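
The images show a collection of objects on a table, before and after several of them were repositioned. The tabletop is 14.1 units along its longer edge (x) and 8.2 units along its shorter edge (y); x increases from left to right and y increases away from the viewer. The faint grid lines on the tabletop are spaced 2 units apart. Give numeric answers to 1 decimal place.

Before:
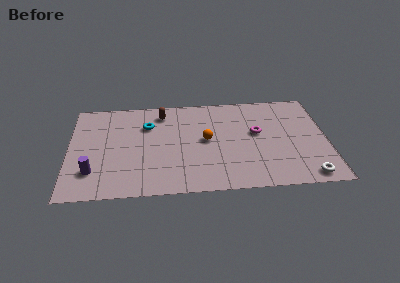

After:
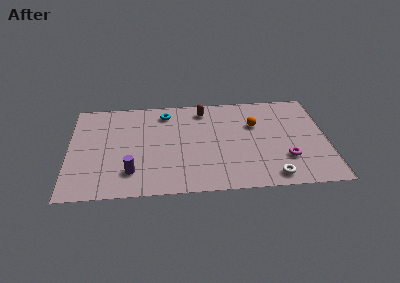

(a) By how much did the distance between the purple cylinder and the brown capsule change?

+0.4

The distance was about 6.0 in the first image and 6.4 in the second, so they moved 0.4 units further apart.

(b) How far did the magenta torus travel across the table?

2.7

The magenta torus was near (10.3, 4.7) before and (11.8, 2.4) after, so it travelled √(1.5² + 2.3²) ≈ 2.7 units.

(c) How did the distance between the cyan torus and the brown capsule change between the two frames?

+0.8

The distance was about 1.3 in the first image and 2.1 in the second, so they moved 0.8 units further apart.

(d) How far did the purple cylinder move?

2.1

The purple cylinder was near (1.3, 2.1) before and (3.4, 1.9) after, so it travelled √(2.1² + 0.2²) ≈ 2.1 units.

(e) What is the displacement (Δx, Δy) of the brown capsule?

(2.3, 0.1)

The brown capsule started near (5.1, 6.8) and ended near (7.4, 6.9).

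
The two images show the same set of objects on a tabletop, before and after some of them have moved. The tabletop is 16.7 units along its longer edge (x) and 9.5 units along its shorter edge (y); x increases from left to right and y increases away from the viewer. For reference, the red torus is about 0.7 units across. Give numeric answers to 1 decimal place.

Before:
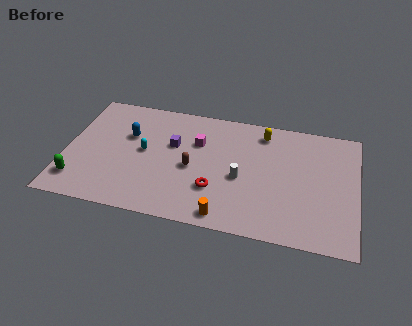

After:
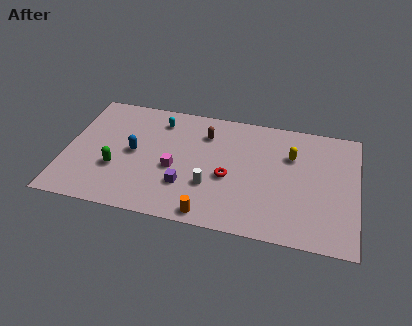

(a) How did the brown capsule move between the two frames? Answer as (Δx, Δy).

(0.6, 2.9)

The brown capsule was at about (7.3, 4.3) and moved to about (7.9, 7.2).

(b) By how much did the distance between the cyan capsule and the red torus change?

+0.9

Before: roughly 4.7 units apart; after: 5.6. That's 0.9 units further apart.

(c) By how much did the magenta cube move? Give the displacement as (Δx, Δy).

(-1.2, -2.4)

From the two frames, the magenta cube sits at roughly (7.5, 6.4) before and (6.3, 4.0) after.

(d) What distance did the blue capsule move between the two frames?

1.4

The blue capsule was near (3.5, 6.1) before and (3.9, 4.8) after, so it travelled √(0.4² + 1.3²) ≈ 1.4 units.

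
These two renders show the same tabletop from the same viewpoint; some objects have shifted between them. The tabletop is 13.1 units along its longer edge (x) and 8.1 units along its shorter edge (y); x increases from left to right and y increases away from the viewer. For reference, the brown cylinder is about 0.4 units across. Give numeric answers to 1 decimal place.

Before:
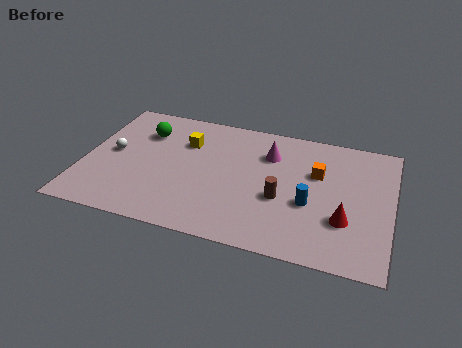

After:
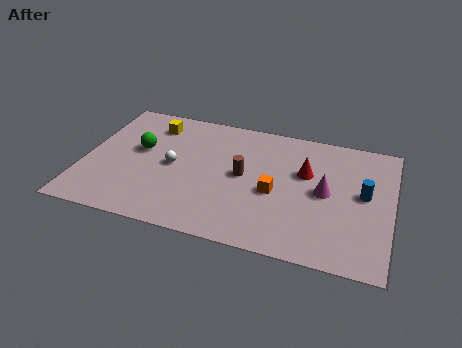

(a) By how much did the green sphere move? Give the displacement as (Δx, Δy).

(-0.1, -1.2)

From the two frames, the green sphere sits at roughly (2.4, 5.9) before and (2.3, 4.7) after.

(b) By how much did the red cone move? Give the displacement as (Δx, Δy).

(-1.8, 2.5)

The red cone was at about (11.2, 2.6) and moved to about (9.4, 5.1).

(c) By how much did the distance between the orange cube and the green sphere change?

-1.5

They were about 7.5 units apart before and 6.0 after — 1.5 units closer together.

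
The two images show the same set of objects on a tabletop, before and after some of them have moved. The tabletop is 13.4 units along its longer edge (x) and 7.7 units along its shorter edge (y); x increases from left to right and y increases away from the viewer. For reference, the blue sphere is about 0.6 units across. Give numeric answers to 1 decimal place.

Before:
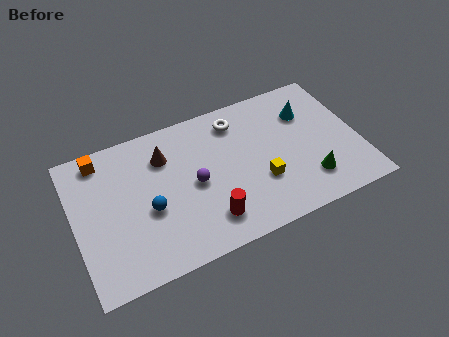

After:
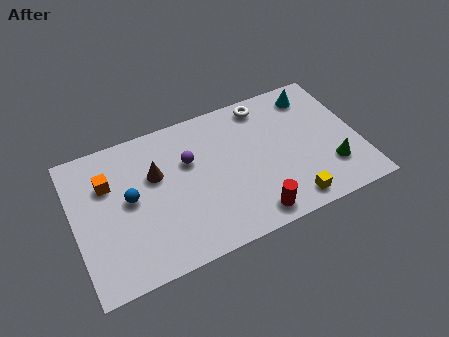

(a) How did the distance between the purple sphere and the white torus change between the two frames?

+0.7

They were about 3.5 units apart before and 4.2 after — 0.7 units further apart.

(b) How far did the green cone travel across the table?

1.1

The green cone was near (10.8, 1.8) before and (11.9, 2.1) after, so it travelled √(1.1² + 0.3²) ≈ 1.1 units.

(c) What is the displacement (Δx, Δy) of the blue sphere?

(-0.8, 0.9)

The blue sphere started near (3.4, 3.2) and ended near (2.6, 4.1).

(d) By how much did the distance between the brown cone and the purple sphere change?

-0.7

Before: roughly 2.3 units apart; after: 1.6. That's 0.7 units closer together.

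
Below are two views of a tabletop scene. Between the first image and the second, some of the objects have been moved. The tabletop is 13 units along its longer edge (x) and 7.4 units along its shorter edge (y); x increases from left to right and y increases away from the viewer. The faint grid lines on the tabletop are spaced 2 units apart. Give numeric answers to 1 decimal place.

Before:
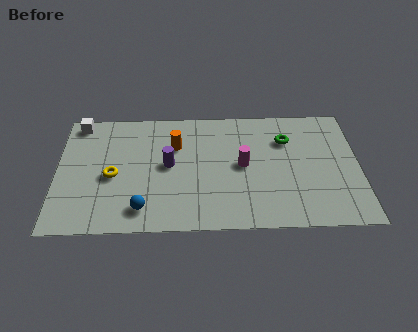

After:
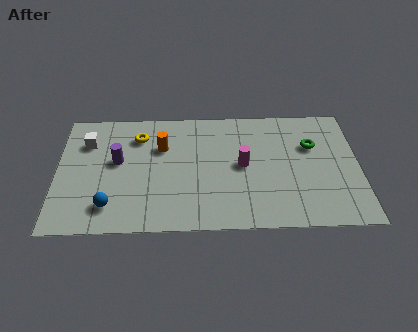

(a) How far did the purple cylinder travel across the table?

2.2

The purple cylinder was near (4.8, 3.9) before and (2.6, 4.2) after, so it travelled √(2.2² + 0.3²) ≈ 2.2 units.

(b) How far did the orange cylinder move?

0.6

The orange cylinder was near (5.1, 5.1) before and (4.5, 5.0) after, so it travelled √(0.6² + 0.1²) ≈ 0.6 units.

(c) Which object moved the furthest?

the yellow torus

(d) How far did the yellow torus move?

2.6

The yellow torus was near (2.4, 3.3) before and (3.5, 5.7) after, so it travelled √(1.1² + 2.4²) ≈ 2.6 units.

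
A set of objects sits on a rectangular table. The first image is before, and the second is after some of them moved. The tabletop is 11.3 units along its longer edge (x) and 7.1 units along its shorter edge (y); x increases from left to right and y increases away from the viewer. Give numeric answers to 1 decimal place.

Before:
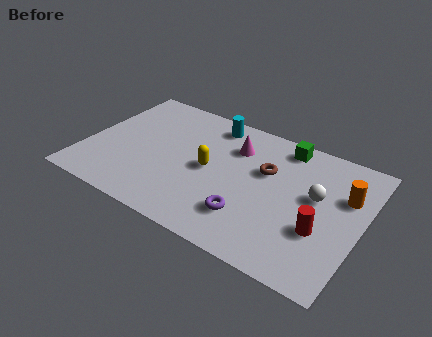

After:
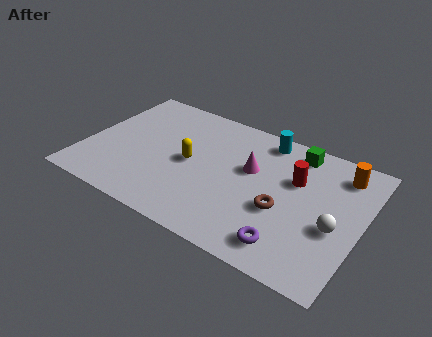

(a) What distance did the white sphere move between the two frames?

1.5

The white sphere moved from about (9.4, 4.1) to (10.3, 2.9), a distance of √(0.9² + 1.2²) ≈ 1.5.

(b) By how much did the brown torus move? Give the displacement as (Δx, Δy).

(0.9, -1.7)

The brown torus was at about (7.3, 4.5) and moved to about (8.2, 2.8).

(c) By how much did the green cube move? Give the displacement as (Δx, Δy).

(0.5, -0.1)

The green cube started near (7.8, 6.2) and ended near (8.3, 6.1).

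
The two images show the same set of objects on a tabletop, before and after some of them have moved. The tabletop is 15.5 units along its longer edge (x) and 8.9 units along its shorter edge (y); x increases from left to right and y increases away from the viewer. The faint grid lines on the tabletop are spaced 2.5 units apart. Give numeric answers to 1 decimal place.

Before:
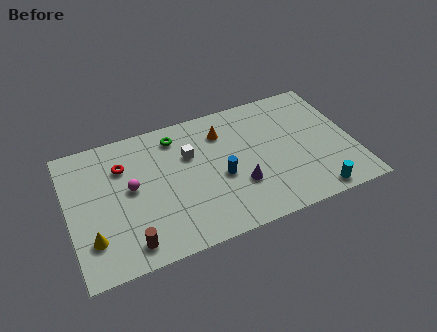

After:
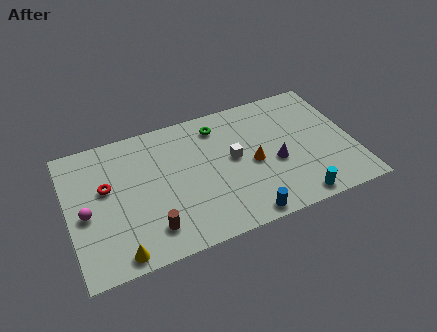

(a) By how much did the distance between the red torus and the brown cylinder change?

-1.0

The distance was about 5.1 in the first image and 4.1 in the second, so they moved 1.0 units closer together.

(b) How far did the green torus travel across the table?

2.3

From (6.1, 7.4) to (8.4, 7.3), the green torus covered √(2.3² + 0.1²) ≈ 2.3 units.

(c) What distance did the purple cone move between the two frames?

2.2

From (9.1, 2.9) to (11.2, 3.7), the purple cone covered √(2.1² + 0.8²) ≈ 2.2 units.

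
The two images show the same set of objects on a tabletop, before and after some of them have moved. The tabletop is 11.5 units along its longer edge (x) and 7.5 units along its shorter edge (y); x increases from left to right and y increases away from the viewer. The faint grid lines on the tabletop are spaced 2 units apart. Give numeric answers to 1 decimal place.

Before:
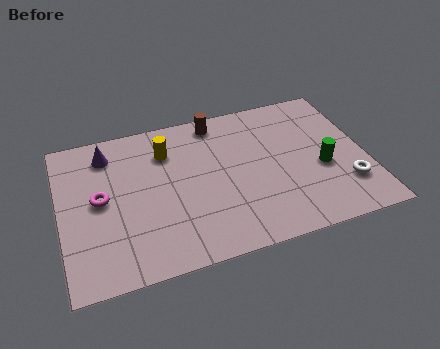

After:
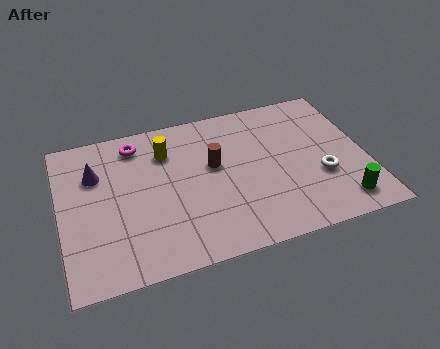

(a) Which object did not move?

the yellow cylinder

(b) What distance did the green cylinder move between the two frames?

2.0

The green cylinder was near (9.8, 3.1) before and (10.3, 1.2) after, so it travelled √(0.5² + 1.9²) ≈ 2.0 units.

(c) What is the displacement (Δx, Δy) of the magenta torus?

(1.5, 2.4)

From the two frames, the magenta torus sits at roughly (1.5, 3.9) before and (3.0, 6.3) after.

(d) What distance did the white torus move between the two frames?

1.1

The white torus moved from about (10.6, 2.0) to (9.7, 2.7), a distance of √(0.9² + 0.7²) ≈ 1.1.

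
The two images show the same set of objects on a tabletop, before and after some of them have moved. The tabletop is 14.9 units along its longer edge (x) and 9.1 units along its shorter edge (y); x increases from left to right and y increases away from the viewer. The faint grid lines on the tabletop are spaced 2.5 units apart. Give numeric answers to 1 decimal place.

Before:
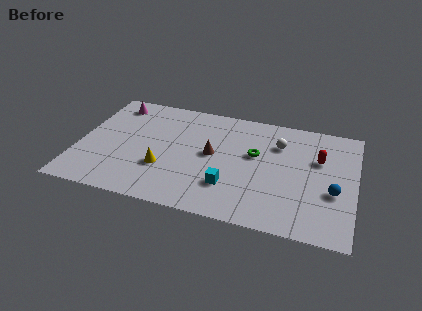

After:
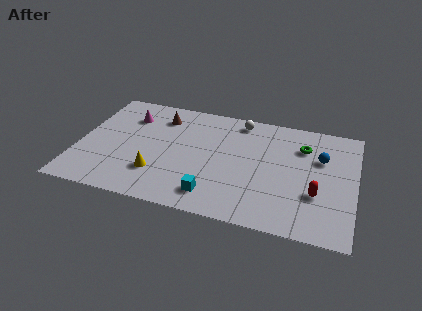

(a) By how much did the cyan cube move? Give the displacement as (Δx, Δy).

(-0.8, -0.9)

The cyan cube started near (8.3, 2.5) and ended near (7.5, 1.6).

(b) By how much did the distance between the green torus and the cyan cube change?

+3.7

Before: roughly 3.1 units apart; after: 6.8. That's 3.7 units further apart.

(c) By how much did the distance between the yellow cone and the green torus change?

+3.3

Before: roughly 5.4 units apart; after: 8.7. That's 3.3 units further apart.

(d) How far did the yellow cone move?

0.6

From (4.7, 3.0) to (4.4, 2.5), the yellow cone covered √(0.3² + 0.5²) ≈ 0.6 units.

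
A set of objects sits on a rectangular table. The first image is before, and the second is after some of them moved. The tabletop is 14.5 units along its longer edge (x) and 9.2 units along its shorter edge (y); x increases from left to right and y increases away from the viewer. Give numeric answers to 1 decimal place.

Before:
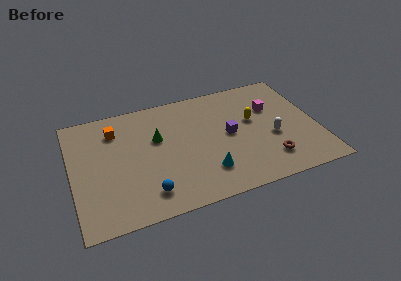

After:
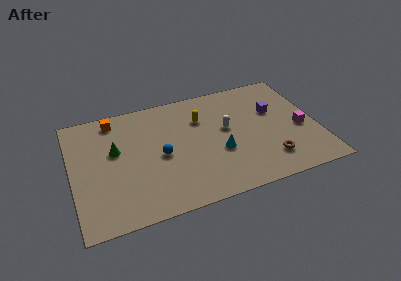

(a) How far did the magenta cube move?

2.7

From (12.0, 6.1) to (13.5, 3.9), the magenta cube covered √(1.5² + 2.2²) ≈ 2.7 units.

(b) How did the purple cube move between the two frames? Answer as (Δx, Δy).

(2.8, 1.1)

The purple cube started near (9.3, 4.7) and ended near (12.1, 5.8).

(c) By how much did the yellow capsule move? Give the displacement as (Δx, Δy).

(-3.0, 1.1)

The yellow capsule was at about (10.8, 5.4) and moved to about (7.8, 6.5).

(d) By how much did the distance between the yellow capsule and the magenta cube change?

+4.9

They were about 1.4 units apart before and 6.3 after — 4.9 units further apart.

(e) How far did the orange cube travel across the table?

0.9

From (2.7, 7.1) to (2.7, 8.0), the orange cube covered √(0.0² + 0.9²) ≈ 0.9 units.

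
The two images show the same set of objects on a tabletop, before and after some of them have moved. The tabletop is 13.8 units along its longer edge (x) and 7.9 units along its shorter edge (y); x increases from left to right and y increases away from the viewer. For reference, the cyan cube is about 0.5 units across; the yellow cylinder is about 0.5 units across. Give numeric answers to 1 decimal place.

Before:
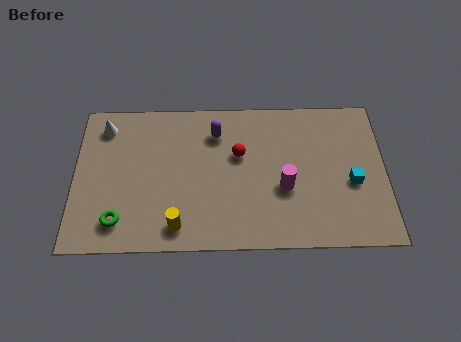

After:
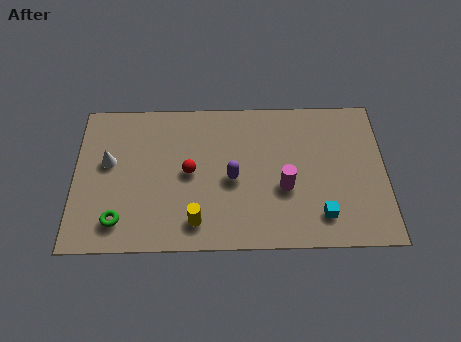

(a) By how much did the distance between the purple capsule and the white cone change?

+0.6

They were about 5.0 units apart before and 5.6 after — 0.6 units further apart.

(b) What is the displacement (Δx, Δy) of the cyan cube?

(-1.4, -1.7)

The cyan cube started near (12.3, 3.3) and ended near (10.9, 1.6).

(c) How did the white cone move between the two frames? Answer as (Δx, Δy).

(0.2, -1.9)

The white cone started near (1.3, 6.5) and ended near (1.5, 4.6).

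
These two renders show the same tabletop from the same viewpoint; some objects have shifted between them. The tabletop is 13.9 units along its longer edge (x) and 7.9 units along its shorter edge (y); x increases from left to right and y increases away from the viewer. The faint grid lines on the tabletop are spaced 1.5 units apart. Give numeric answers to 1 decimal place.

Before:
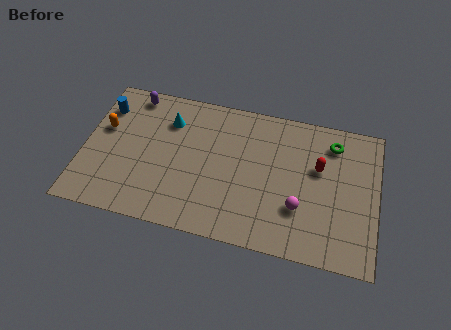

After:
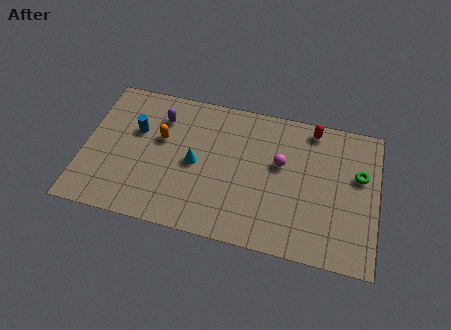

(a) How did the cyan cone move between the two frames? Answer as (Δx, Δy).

(1.4, -2.1)

The cyan cone was at about (3.9, 5.9) and moved to about (5.3, 3.8).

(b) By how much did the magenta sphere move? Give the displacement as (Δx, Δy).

(-1.0, 2.2)

The magenta sphere started near (10.3, 2.5) and ended near (9.3, 4.7).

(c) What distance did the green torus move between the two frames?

2.0

From (11.7, 6.4) to (13.0, 4.9), the green torus covered √(1.3² + 1.5²) ≈ 2.0 units.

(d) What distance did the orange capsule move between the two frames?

2.7

The orange capsule was near (0.9, 4.8) before and (3.6, 4.8) after, so it travelled √(2.7² + 0.0²) ≈ 2.7 units.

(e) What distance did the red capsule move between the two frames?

2.1

The red capsule moved from about (11.1, 4.9) to (10.7, 7.0), a distance of √(0.4² + 2.1²) ≈ 2.1.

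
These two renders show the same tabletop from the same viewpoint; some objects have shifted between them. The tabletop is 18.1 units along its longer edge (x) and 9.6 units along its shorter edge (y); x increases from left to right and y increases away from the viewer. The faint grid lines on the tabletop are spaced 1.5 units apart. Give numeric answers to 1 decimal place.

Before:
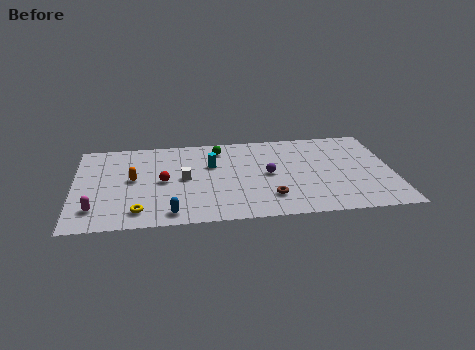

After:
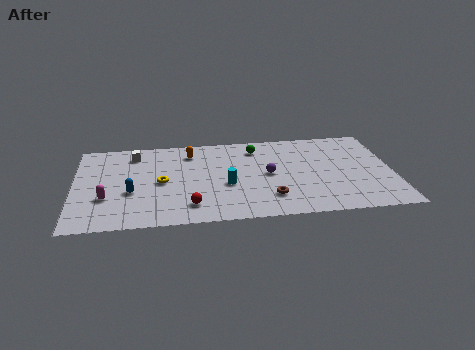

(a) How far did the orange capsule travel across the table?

4.2

From (3.3, 5.1) to (6.6, 7.7), the orange capsule covered √(3.3² + 2.6²) ≈ 4.2 units.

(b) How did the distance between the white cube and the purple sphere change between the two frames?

+3.4

The distance was about 4.8 in the first image and 8.2 in the second, so they moved 3.4 units further apart.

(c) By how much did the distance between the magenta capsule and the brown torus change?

-0.6

They were about 9.8 units apart before and 9.2 after — 0.6 units closer together.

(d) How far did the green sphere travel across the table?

2.1

The green sphere was near (8.3, 8.0) before and (10.4, 7.8) after, so it travelled √(2.1² + 0.2²) ≈ 2.1 units.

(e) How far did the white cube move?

4.1

From (6.2, 4.9) to (3.4, 7.9), the white cube covered √(2.8² + 3.0²) ≈ 4.1 units.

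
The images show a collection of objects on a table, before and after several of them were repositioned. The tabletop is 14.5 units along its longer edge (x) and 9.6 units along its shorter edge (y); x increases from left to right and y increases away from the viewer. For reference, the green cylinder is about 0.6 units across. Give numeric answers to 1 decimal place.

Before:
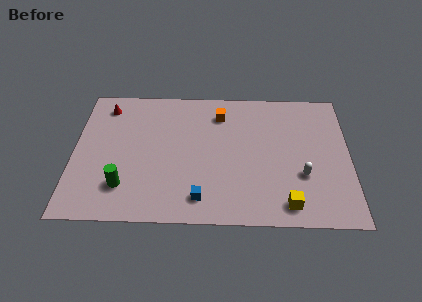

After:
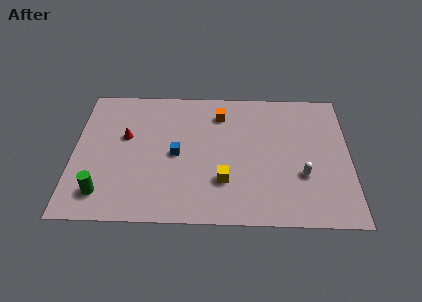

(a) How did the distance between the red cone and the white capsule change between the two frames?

-1.8

They were about 11.4 units apart before and 9.6 after — 1.8 units closer together.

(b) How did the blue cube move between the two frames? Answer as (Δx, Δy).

(-1.3, 3.0)

The blue cube started near (6.7, 1.6) and ended near (5.4, 4.6).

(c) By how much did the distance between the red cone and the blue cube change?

-5.2

Before: roughly 8.2 units apart; after: 3.0. That's 5.2 units closer together.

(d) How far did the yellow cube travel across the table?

3.6

The yellow cube was near (11.2, 1.3) before and (7.9, 2.8) after, so it travelled √(3.3² + 1.5²) ≈ 3.6 units.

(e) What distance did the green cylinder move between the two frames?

1.2

The green cylinder moved from about (2.7, 2.3) to (1.6, 1.8), a distance of √(1.1² + 0.5²) ≈ 1.2.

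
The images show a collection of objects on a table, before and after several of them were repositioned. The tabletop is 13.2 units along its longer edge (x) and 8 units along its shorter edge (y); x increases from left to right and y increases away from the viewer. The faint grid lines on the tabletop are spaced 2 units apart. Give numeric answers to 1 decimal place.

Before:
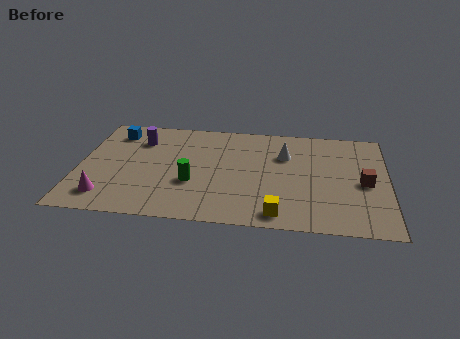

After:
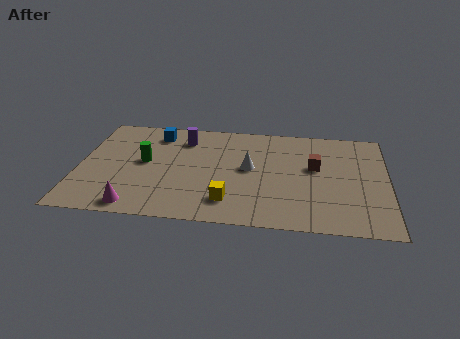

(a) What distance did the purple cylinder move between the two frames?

1.9

From (2.5, 6.0) to (4.4, 6.3), the purple cylinder covered √(1.9² + 0.3²) ≈ 1.9 units.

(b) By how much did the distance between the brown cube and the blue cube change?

-4.0

Before: roughly 11.2 units apart; after: 7.2. That's 4.0 units closer together.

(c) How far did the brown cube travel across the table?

2.3

From (12.2, 3.7) to (10.1, 4.7), the brown cube covered √(2.1² + 1.0²) ≈ 2.3 units.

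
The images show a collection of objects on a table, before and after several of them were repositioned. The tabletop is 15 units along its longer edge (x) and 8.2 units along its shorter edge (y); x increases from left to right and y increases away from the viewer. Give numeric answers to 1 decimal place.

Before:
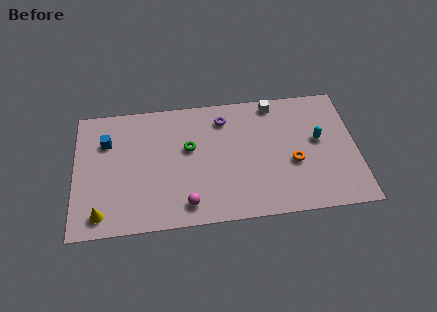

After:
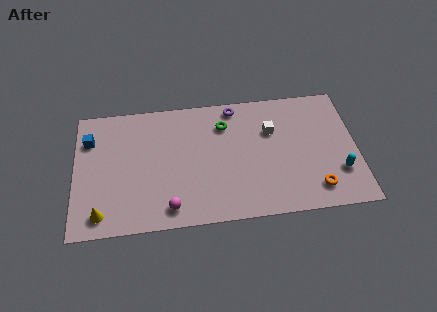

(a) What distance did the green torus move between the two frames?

2.3

The green torus was near (6.1, 4.9) before and (8.0, 6.2) after, so it travelled √(1.9² + 1.3²) ≈ 2.3 units.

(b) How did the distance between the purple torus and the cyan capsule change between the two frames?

+1.9

They were about 5.4 units apart before and 7.3 after — 1.9 units further apart.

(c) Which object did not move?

the yellow cone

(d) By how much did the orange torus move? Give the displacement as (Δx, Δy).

(1.1, -1.8)

The orange torus was at about (11.6, 3.3) and moved to about (12.7, 1.5).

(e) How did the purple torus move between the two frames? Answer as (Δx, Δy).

(0.6, 0.7)

The purple torus was at about (8.0, 6.6) and moved to about (8.6, 7.3).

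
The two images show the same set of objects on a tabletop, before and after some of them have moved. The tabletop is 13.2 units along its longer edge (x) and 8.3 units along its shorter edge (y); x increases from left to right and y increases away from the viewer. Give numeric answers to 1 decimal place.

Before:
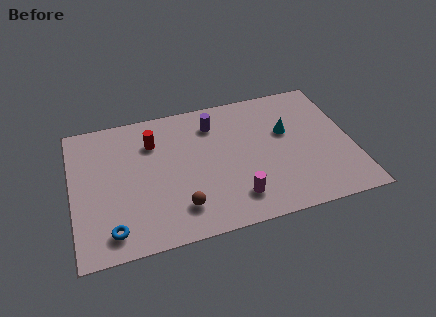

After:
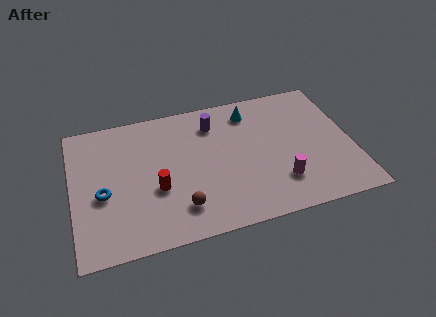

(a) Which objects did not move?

the brown sphere and the purple cylinder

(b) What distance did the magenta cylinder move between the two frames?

2.1

From (7.5, 1.7) to (9.6, 2.1), the magenta cylinder covered √(2.1² + 0.4²) ≈ 2.1 units.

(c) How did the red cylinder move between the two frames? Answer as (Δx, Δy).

(0.0, -2.9)

From the two frames, the red cylinder sits at roughly (3.9, 6.1) before and (3.9, 3.2) after.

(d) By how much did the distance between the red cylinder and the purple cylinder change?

+1.5

Before: roughly 2.9 units apart; after: 4.4. That's 1.5 units further apart.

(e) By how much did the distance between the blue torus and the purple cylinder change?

-1.1

They were about 7.3 units apart before and 6.2 after — 1.1 units closer together.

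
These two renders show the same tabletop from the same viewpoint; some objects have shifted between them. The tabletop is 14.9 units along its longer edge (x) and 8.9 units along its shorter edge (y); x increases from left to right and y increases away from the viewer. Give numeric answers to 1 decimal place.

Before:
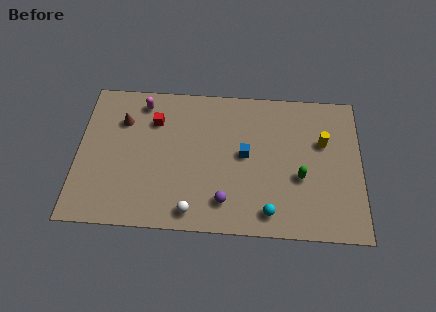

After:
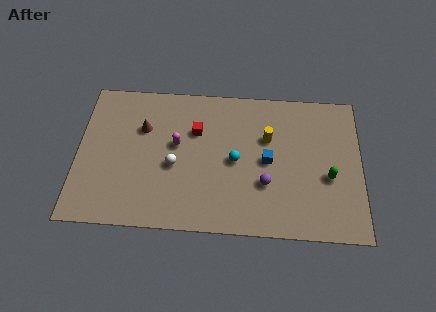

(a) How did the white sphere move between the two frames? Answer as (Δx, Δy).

(-1.0, 2.7)

The white sphere started near (6.1, 1.1) and ended near (5.1, 3.8).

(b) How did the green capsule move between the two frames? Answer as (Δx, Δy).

(1.5, 0.1)

The green capsule was at about (11.7, 3.5) and moved to about (13.2, 3.6).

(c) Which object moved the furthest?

the cyan sphere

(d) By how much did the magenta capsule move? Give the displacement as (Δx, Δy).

(1.9, -2.5)

The magenta capsule started near (3.3, 7.6) and ended near (5.2, 5.1).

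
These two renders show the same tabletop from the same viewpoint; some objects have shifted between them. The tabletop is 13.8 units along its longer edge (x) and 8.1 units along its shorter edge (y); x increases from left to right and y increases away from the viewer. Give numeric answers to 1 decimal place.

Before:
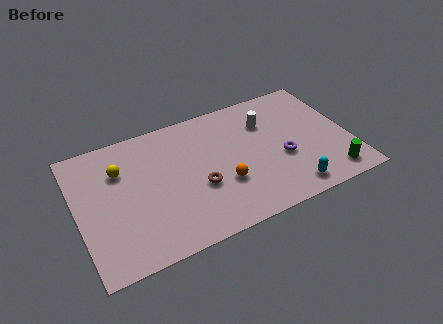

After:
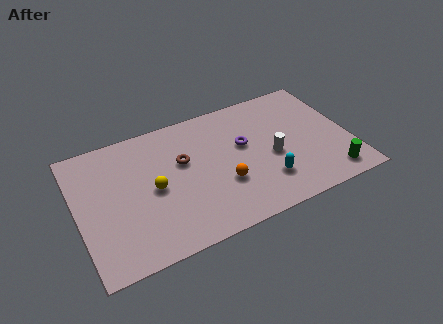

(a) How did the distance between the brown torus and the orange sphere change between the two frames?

+1.6

The distance was about 1.2 in the first image and 2.8 in the second, so they moved 1.6 units further apart.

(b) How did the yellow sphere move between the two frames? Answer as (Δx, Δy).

(1.5, -1.8)

From the two frames, the yellow sphere sits at roughly (2.3, 5.7) before and (3.8, 3.9) after.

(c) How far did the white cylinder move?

2.3

The white cylinder moved from about (9.8, 5.8) to (9.8, 3.5), a distance of √(0.0² + 2.3²) ≈ 2.3.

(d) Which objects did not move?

the orange sphere and the green cylinder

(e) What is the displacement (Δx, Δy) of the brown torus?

(-0.6, 1.9)

The brown torus was at about (6.0, 3.1) and moved to about (5.4, 5.0).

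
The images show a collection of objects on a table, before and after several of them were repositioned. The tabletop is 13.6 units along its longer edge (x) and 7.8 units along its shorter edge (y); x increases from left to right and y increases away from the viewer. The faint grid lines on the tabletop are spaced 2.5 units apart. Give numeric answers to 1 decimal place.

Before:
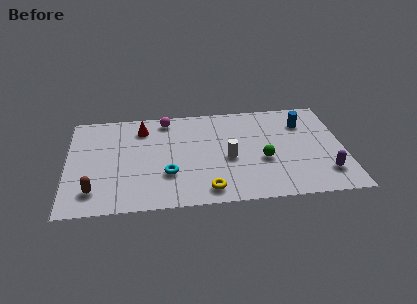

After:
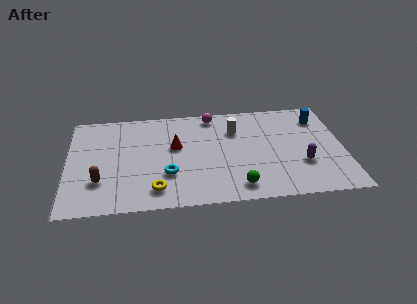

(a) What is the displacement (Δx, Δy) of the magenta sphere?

(2.3, 0.1)

The magenta sphere was at about (4.9, 6.8) and moved to about (7.2, 6.9).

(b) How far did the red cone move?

2.3

From (3.7, 6.2) to (5.3, 4.6), the red cone covered √(1.6² + 1.6²) ≈ 2.3 units.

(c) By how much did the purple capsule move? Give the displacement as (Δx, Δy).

(-1.1, 0.8)

From the two frames, the purple capsule sits at roughly (12.6, 1.8) before and (11.5, 2.6) after.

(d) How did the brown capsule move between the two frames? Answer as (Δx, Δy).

(0.3, 0.7)

The brown capsule started near (1.3, 1.6) and ended near (1.6, 2.3).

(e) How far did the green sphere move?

2.3

The green sphere moved from about (9.6, 3.1) to (8.3, 1.2), a distance of √(1.3² + 1.9²) ≈ 2.3.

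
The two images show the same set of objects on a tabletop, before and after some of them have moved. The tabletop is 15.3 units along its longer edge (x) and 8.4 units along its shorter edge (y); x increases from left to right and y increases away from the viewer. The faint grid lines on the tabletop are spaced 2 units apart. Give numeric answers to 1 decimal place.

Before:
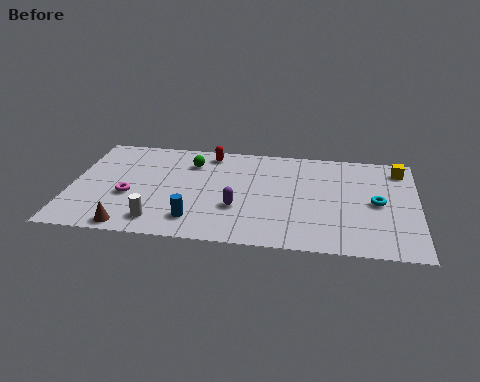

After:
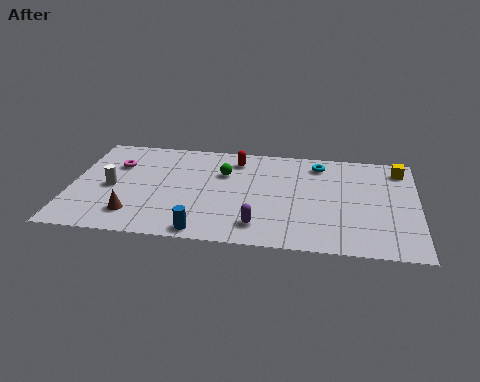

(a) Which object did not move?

the yellow cube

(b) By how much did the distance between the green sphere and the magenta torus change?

+0.8

Before: roughly 4.0 units apart; after: 4.8. That's 0.8 units further apart.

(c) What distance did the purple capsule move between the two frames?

1.6

From (7.4, 2.9) to (8.4, 1.6), the purple capsule covered √(1.0² + 1.3²) ≈ 1.6 units.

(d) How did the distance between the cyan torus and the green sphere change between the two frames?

-4.2

Before: roughly 8.6 units apart; after: 4.4. That's 4.2 units closer together.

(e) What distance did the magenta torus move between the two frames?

2.6

The magenta torus was near (2.6, 3.3) before and (1.9, 5.8) after, so it travelled √(0.7² + 2.5²) ≈ 2.6 units.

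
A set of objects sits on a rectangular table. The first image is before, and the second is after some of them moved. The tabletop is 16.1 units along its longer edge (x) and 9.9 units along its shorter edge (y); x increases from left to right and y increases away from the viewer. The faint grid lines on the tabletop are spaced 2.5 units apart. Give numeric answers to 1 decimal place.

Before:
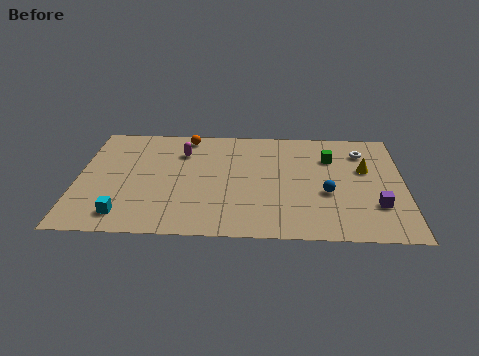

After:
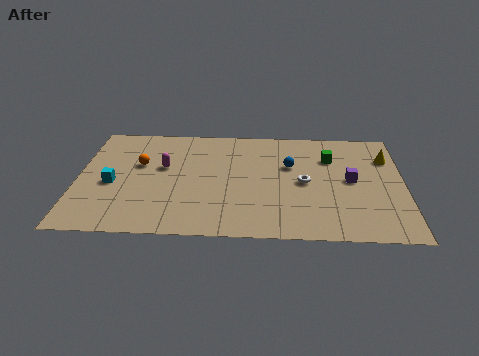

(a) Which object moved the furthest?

the white torus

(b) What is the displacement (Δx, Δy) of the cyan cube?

(-0.7, 2.7)

The cyan cube started near (2.4, 1.6) and ended near (1.7, 4.3).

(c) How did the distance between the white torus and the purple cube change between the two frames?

-2.5

They were about 4.8 units apart before and 2.3 after — 2.5 units closer together.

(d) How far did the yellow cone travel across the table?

1.6

The yellow cone was near (14.2, 6.1) before and (15.3, 7.2) after, so it travelled √(1.1² + 1.1²) ≈ 1.6 units.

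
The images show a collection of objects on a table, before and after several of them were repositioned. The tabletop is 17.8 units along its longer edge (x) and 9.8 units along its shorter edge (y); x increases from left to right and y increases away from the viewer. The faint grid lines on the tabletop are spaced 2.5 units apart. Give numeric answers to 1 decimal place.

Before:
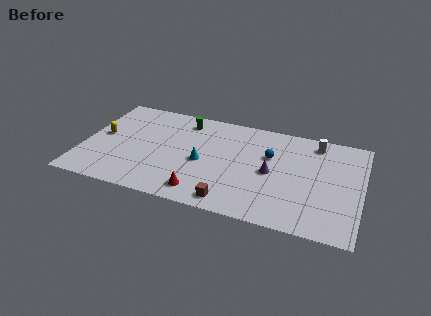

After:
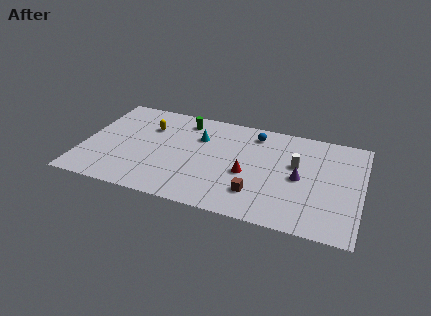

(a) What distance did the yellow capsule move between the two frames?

3.4

The yellow capsule was near (1.1, 5.2) before and (4.0, 6.9) after, so it travelled √(2.9² + 1.7²) ≈ 3.4 units.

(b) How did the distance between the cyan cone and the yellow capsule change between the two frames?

-3.3

Before: roughly 6.6 units apart; after: 3.3. That's 3.3 units closer together.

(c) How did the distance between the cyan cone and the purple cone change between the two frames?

+2.5

Before: roughly 4.4 units apart; after: 6.9. That's 2.5 units further apart.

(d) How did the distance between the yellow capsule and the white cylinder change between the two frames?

-4.3

Before: roughly 14.0 units apart; after: 9.7. That's 4.3 units closer together.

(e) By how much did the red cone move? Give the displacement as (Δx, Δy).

(2.7, 2.6)

The red cone was at about (7.9, 1.5) and moved to about (10.6, 4.1).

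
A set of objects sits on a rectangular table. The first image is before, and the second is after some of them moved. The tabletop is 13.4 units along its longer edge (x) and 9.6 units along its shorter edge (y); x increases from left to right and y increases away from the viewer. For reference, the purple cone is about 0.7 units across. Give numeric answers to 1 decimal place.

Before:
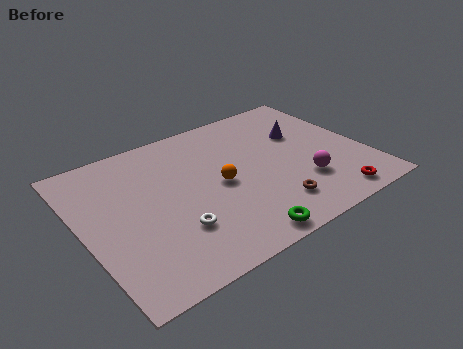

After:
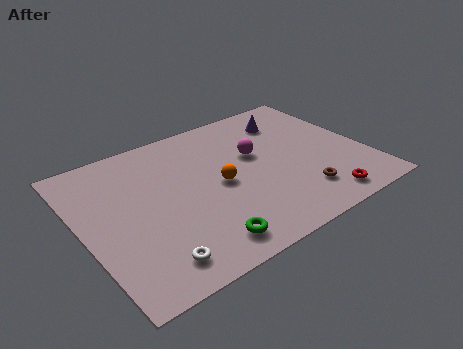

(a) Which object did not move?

the orange sphere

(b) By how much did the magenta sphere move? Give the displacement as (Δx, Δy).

(-1.7, 3.0)

From the two frames, the magenta sphere sits at roughly (10.1, 2.8) before and (8.4, 5.8) after.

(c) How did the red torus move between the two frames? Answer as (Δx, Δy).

(-0.5, 0.1)

The red torus was at about (11.1, 1.1) and moved to about (10.6, 1.2).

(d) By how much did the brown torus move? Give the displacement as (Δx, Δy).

(1.4, 0.1)

The brown torus started near (8.4, 2.0) and ended near (9.8, 2.1).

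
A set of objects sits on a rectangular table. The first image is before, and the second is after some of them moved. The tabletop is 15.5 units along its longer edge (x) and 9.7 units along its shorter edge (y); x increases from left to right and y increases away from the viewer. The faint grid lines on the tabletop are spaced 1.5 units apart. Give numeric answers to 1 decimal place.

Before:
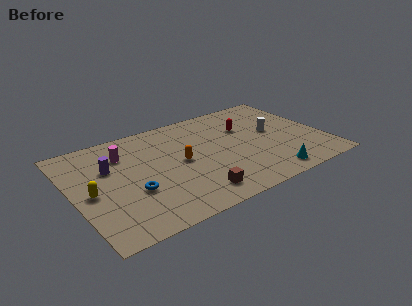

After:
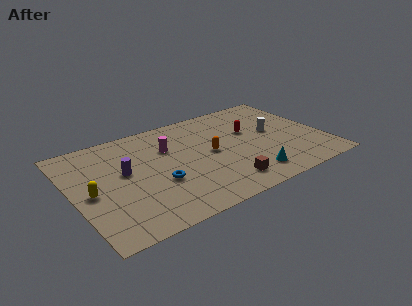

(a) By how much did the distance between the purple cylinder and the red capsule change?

-0.6

Before: roughly 8.6 units apart; after: 8.0. That's 0.6 units closer together.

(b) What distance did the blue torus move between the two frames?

1.6

The blue torus moved from about (3.4, 3.5) to (5.0, 3.6), a distance of √(1.6² + 0.1²) ≈ 1.6.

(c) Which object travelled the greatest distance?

the magenta cylinder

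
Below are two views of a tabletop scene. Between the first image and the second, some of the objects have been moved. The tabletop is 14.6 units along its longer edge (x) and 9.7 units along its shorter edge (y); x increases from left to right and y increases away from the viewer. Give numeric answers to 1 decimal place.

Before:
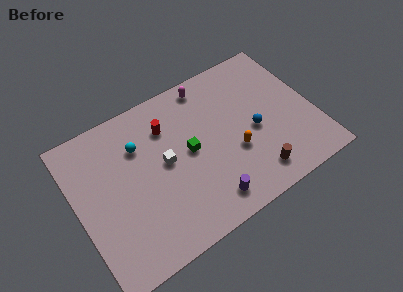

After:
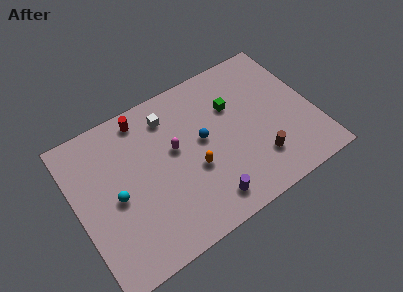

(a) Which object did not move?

the purple cylinder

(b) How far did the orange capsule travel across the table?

2.5

The orange capsule moved from about (9.5, 3.6) to (7.0, 3.8), a distance of √(2.5² + 0.2²) ≈ 2.5.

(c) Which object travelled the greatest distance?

the magenta capsule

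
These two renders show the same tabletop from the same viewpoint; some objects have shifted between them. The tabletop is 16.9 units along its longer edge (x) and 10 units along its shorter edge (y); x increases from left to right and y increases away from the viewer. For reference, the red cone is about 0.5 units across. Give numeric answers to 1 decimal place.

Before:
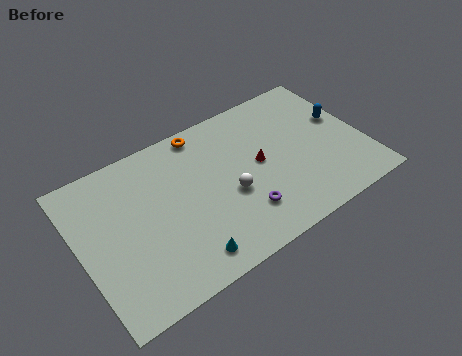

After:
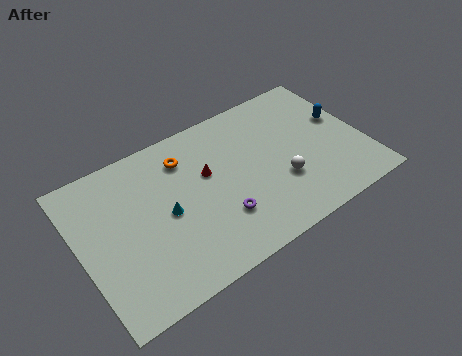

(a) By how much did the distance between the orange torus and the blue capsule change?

+0.9

The distance was about 8.6 in the first image and 9.5 in the second, so they moved 0.9 units further apart.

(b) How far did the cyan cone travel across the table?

3.4

The cyan cone was near (5.6, 1.5) before and (5.0, 4.8) after, so it travelled √(0.6² + 3.3²) ≈ 3.4 units.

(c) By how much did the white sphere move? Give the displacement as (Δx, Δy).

(3.0, -0.7)

The white sphere was at about (8.7, 4.1) and moved to about (11.7, 3.4).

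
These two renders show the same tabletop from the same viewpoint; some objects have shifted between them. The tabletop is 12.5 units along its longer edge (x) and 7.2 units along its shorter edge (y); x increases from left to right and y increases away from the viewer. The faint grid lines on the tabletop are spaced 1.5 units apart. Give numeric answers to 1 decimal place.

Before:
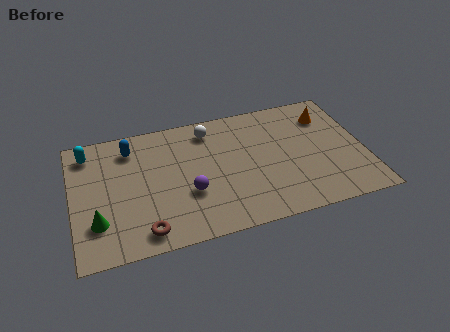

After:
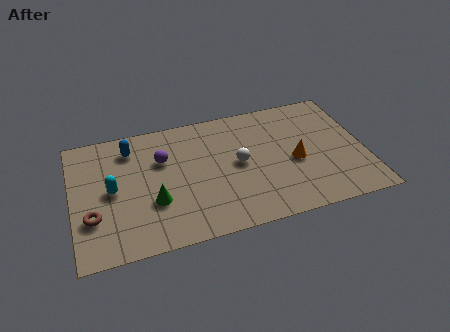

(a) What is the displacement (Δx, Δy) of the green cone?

(2.4, 0.5)

From the two frames, the green cone sits at roughly (1.0, 2.0) before and (3.4, 2.5) after.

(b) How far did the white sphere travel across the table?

2.5

From (6.0, 6.0) to (7.1, 3.7), the white sphere covered √(1.1² + 2.3²) ≈ 2.5 units.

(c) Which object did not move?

the blue capsule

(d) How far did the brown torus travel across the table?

2.5

The brown torus was near (2.9, 1.0) before and (0.8, 2.3) after, so it travelled √(2.1² + 1.3²) ≈ 2.5 units.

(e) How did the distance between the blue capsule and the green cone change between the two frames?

-0.7

Before: roughly 4.1 units apart; after: 3.4. That's 0.7 units closer together.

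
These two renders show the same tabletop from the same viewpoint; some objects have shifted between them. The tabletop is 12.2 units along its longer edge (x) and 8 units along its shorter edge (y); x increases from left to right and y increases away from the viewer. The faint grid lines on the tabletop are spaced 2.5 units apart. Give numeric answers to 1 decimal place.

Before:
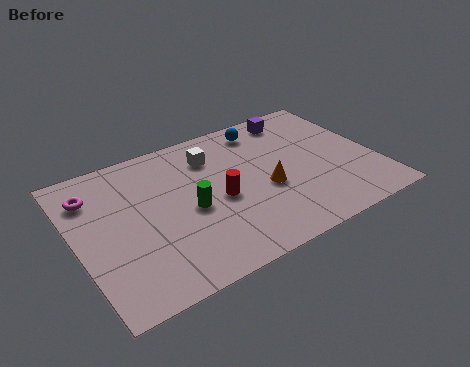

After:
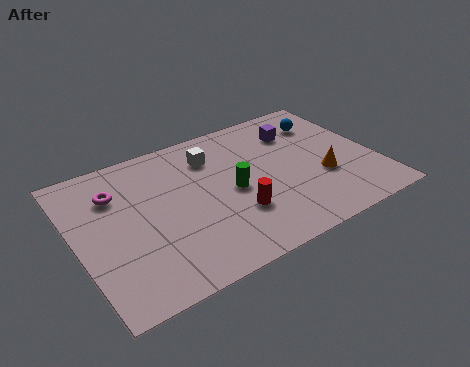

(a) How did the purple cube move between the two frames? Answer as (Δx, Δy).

(-0.1, -0.9)

The purple cube started near (9.5, 6.9) and ended near (9.4, 6.0).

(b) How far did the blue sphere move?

2.6

From (8.1, 6.8) to (10.6, 6.1), the blue sphere covered √(2.5² + 0.7²) ≈ 2.6 units.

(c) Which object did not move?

the white cube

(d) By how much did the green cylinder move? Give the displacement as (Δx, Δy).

(1.8, 0.2)

The green cylinder was at about (4.5, 3.6) and moved to about (6.3, 3.8).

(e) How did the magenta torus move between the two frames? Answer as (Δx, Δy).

(0.9, -0.3)

The magenta torus started near (0.9, 6.1) and ended near (1.8, 5.8).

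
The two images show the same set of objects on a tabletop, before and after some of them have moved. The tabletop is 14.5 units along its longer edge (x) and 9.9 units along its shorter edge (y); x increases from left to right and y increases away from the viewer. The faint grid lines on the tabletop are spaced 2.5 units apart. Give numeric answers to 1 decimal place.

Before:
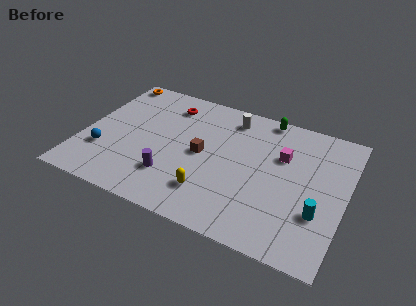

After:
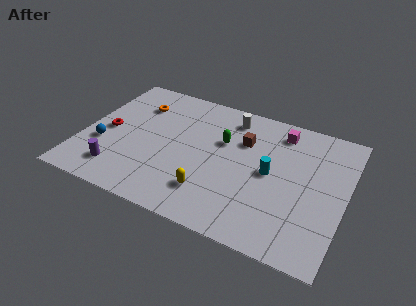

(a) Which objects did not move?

the white cylinder and the yellow capsule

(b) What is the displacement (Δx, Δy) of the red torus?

(-3.0, -3.3)

The red torus started near (4.3, 8.0) and ended near (1.3, 4.7).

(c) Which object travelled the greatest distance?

the red torus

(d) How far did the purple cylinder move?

3.0

From (5.2, 2.6) to (2.3, 1.9), the purple cylinder covered √(2.9² + 0.7²) ≈ 3.0 units.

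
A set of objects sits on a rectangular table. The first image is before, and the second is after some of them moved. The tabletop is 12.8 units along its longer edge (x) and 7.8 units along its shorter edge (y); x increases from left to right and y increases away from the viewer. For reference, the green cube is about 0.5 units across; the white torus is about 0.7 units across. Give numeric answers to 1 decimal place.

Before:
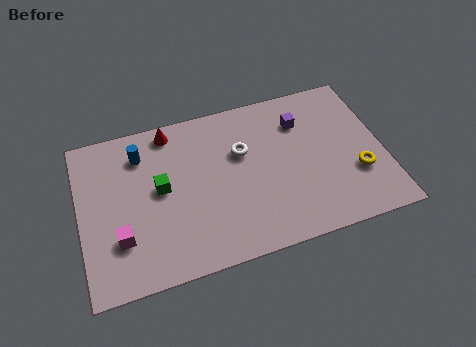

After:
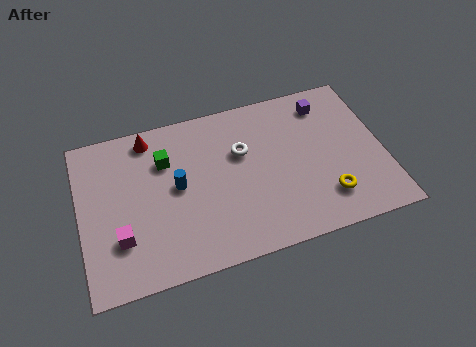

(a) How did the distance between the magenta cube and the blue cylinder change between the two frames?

-0.9

Before: roughly 4.0 units apart; after: 3.1. That's 0.9 units closer together.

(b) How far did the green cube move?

1.3

From (3.4, 4.2) to (3.7, 5.5), the green cube covered √(0.3² + 1.3²) ≈ 1.3 units.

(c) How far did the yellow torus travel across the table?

1.6

The yellow torus moved from about (11.6, 2.6) to (10.2, 1.8), a distance of √(1.4² + 0.8²) ≈ 1.6.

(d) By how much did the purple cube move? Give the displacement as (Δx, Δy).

(1.1, 0.6)

The purple cube was at about (9.5, 5.8) and moved to about (10.6, 6.4).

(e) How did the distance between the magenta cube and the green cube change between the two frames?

+1.2

The distance was about 2.6 in the first image and 3.8 in the second, so they moved 1.2 units further apart.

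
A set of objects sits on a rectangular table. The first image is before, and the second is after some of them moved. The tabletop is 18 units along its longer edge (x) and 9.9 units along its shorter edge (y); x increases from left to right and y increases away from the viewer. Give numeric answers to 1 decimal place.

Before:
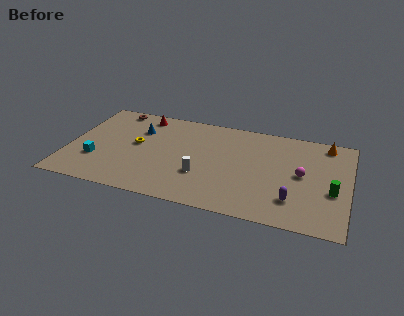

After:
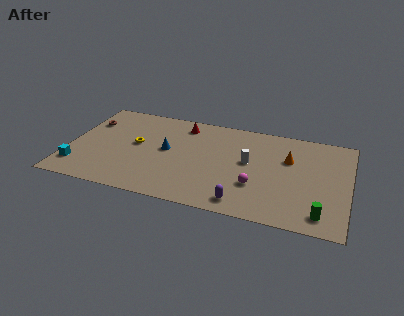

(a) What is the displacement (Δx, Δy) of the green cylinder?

(-0.6, -2.4)

From the two frames, the green cylinder sits at roughly (17.0, 3.9) before and (16.4, 1.5) after.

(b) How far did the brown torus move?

2.3

The brown torus was near (2.5, 8.9) before and (1.0, 7.1) after, so it travelled √(1.5² + 1.8²) ≈ 2.3 units.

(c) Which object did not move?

the yellow torus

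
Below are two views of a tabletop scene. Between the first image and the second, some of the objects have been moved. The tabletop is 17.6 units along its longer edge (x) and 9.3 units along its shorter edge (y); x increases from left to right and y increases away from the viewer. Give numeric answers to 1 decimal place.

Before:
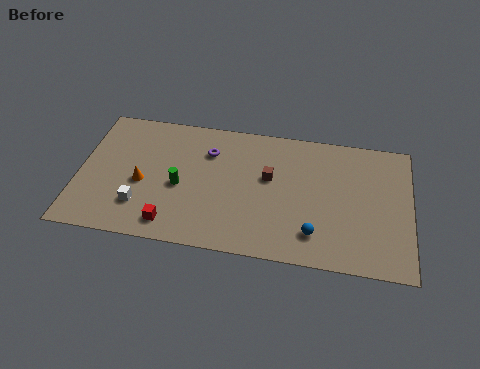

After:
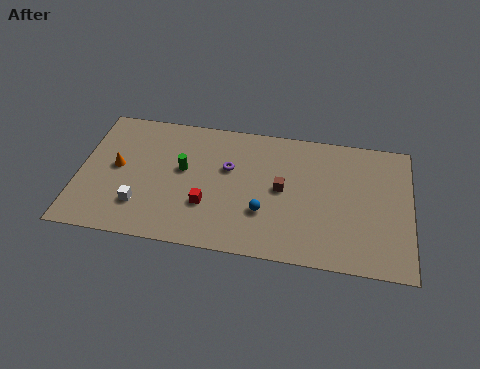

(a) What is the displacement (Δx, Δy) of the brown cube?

(0.7, -0.7)

The brown cube started near (10.1, 5.5) and ended near (10.8, 4.8).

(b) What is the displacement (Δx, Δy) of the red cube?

(1.8, 1.6)

The red cube started near (5.1, 1.4) and ended near (6.9, 3.0).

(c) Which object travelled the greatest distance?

the blue sphere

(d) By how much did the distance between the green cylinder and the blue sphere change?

-2.5

Before: roughly 7.5 units apart; after: 5.0. That's 2.5 units closer together.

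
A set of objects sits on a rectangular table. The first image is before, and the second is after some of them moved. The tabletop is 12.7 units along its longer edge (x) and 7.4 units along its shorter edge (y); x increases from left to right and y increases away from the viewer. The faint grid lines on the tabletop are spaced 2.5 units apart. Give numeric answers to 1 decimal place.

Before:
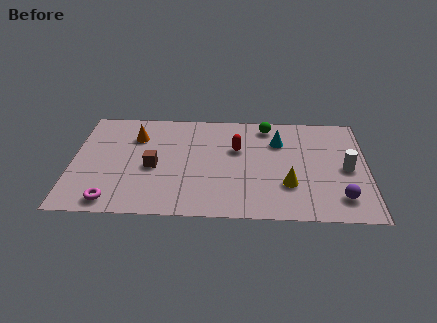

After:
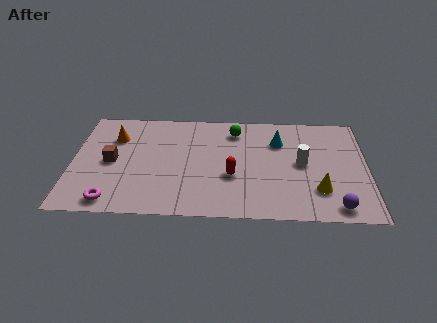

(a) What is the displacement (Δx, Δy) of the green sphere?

(-1.4, -0.4)

From the two frames, the green sphere sits at roughly (8.4, 6.4) before and (7.0, 6.0) after.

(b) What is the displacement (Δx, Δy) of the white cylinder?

(-1.9, 0.3)

The white cylinder was at about (11.8, 3.5) and moved to about (9.9, 3.8).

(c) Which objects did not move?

the magenta torus and the cyan cone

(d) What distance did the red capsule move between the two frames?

1.9

The red capsule moved from about (7.1, 4.7) to (6.9, 2.8), a distance of √(0.2² + 1.9²) ≈ 1.9.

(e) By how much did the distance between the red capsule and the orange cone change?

+1.2

The distance was about 4.5 in the first image and 5.7 in the second, so they moved 1.2 units further apart.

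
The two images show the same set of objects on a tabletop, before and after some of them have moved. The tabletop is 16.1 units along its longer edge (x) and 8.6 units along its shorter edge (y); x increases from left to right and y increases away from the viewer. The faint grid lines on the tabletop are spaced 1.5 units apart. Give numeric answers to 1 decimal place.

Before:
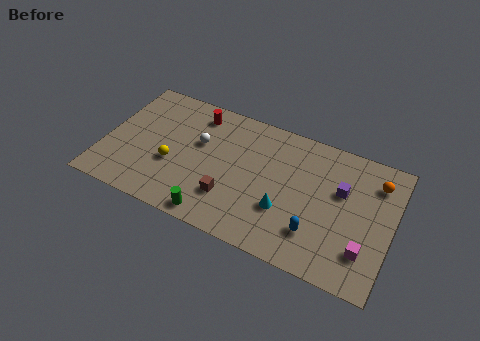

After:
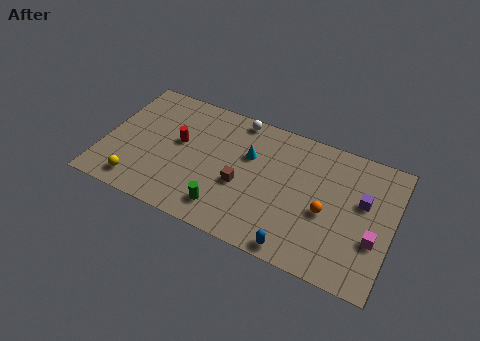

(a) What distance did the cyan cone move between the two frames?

3.5

From (10.3, 2.9) to (8.0, 5.6), the cyan cone covered √(2.3² + 2.7²) ≈ 3.5 units.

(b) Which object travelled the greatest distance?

the orange sphere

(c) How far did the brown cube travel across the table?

1.2

From (7.3, 2.4) to (7.8, 3.5), the brown cube covered √(0.5² + 1.1²) ≈ 1.2 units.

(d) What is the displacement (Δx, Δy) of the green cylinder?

(0.5, 0.7)

The green cylinder was at about (6.6, 0.9) and moved to about (7.1, 1.6).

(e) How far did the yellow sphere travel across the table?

2.6

The yellow sphere moved from about (3.9, 3.3) to (2.2, 1.3), a distance of √(1.7² + 2.0²) ≈ 2.6.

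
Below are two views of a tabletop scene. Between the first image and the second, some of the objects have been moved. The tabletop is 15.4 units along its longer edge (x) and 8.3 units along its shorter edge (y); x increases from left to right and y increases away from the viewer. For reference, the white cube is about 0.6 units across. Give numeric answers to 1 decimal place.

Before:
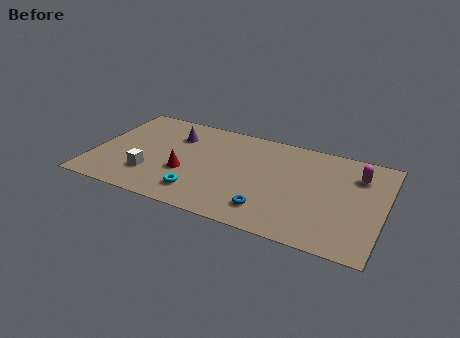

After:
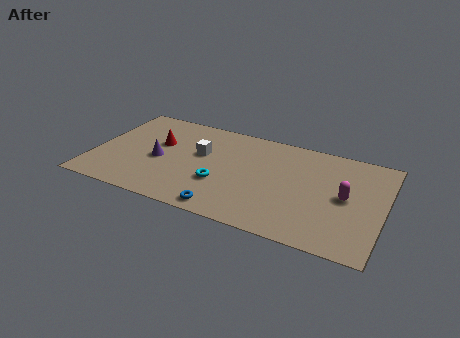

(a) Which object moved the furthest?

the white cube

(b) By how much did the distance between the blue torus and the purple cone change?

-2.2

Before: roughly 7.0 units apart; after: 4.8. That's 2.2 units closer together.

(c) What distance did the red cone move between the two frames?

2.6

The red cone moved from about (5.0, 3.1) to (3.3, 5.1), a distance of √(1.7² + 2.0²) ≈ 2.6.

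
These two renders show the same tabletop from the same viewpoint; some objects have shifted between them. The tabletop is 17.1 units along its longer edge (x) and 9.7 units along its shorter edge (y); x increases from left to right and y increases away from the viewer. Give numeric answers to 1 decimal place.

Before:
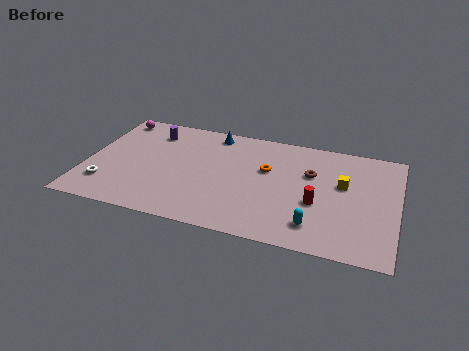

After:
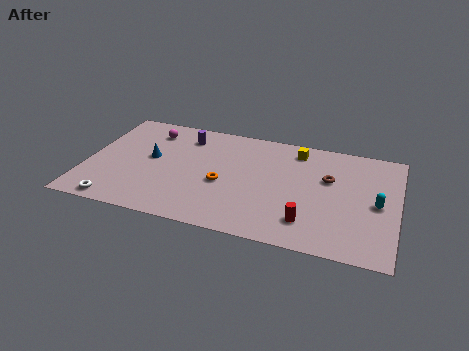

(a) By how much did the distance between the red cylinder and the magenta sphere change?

-1.8

They were about 12.6 units apart before and 10.8 after — 1.8 units closer together.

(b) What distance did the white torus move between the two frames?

1.6

From (1.3, 2.3) to (2.0, 0.9), the white torus covered √(0.7² + 1.4²) ≈ 1.6 units.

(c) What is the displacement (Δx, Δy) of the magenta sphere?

(2.1, -0.7)

From the two frames, the magenta sphere sits at roughly (1.1, 8.5) before and (3.2, 7.8) after.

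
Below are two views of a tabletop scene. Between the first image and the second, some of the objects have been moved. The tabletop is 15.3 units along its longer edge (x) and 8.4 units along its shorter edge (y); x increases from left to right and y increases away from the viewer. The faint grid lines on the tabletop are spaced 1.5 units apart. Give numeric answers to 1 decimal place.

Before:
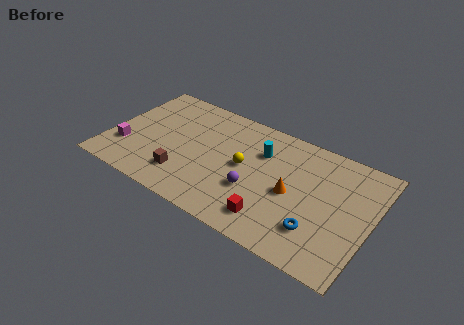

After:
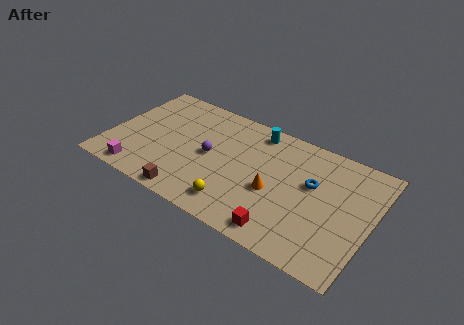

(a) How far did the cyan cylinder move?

1.5

The cyan cylinder moved from about (8.7, 5.9) to (8.2, 7.3), a distance of √(0.5² + 1.4²) ≈ 1.5.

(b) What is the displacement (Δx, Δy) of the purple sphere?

(-2.8, 1.2)

From the two frames, the purple sphere sits at roughly (8.7, 3.0) before and (5.9, 4.2) after.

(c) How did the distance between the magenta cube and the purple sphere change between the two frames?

-2.7

Before: roughly 7.6 units apart; after: 4.9. That's 2.7 units closer together.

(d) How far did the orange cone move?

1.1

The orange cone moved from about (10.8, 3.9) to (9.8, 3.5), a distance of √(1.0² + 0.4²) ≈ 1.1.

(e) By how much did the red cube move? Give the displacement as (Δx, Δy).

(0.7, -0.5)

The red cube was at about (10.0, 1.6) and moved to about (10.7, 1.1).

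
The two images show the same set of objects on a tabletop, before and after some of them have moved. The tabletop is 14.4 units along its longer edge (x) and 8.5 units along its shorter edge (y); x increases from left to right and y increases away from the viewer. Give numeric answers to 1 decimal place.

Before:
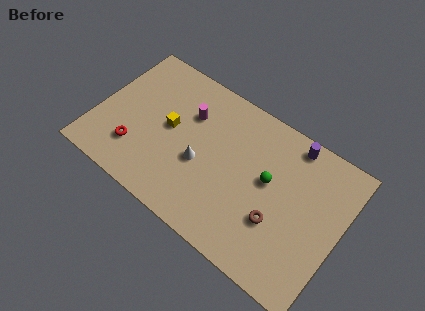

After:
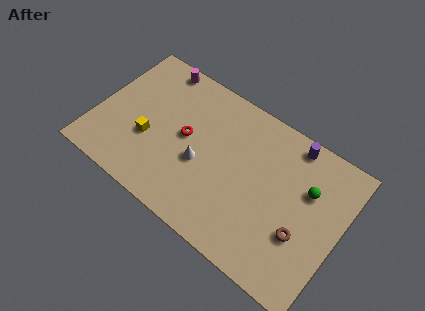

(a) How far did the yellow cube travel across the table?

1.6

The yellow cube was near (4.2, 4.5) before and (3.2, 3.2) after, so it travelled √(1.0² + 1.3²) ≈ 1.6 units.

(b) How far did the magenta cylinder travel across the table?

2.9

The magenta cylinder moved from about (5.1, 5.9) to (2.8, 7.7), a distance of √(2.3² + 1.8²) ≈ 2.9.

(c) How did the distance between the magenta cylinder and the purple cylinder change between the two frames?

+2.1

Before: roughly 6.1 units apart; after: 8.2. That's 2.1 units further apart.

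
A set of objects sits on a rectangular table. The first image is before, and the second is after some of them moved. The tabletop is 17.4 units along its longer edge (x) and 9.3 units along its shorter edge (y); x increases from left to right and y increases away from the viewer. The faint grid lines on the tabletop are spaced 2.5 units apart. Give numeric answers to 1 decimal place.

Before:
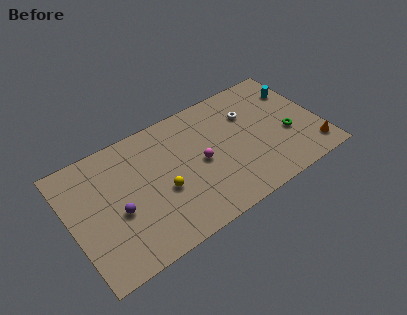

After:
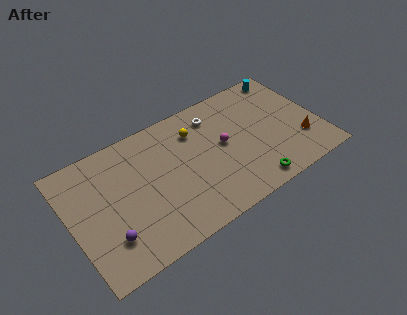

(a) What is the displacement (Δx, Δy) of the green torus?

(-3.1, -2.5)

The green torus was at about (15.1, 3.6) and moved to about (12.0, 1.1).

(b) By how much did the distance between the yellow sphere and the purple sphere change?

+5.1

Before: roughly 3.1 units apart; after: 8.2. That's 5.1 units further apart.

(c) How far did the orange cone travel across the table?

1.3

The orange cone was near (16.5, 1.6) before and (15.9, 2.7) after, so it travelled √(0.6² + 1.1²) ≈ 1.3 units.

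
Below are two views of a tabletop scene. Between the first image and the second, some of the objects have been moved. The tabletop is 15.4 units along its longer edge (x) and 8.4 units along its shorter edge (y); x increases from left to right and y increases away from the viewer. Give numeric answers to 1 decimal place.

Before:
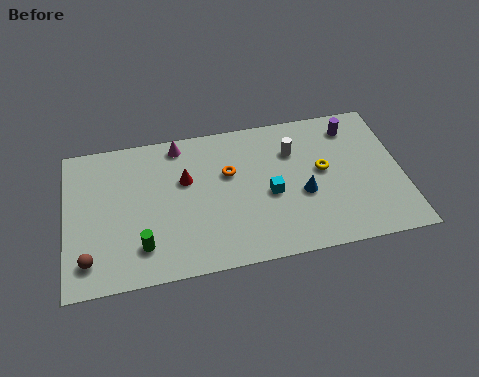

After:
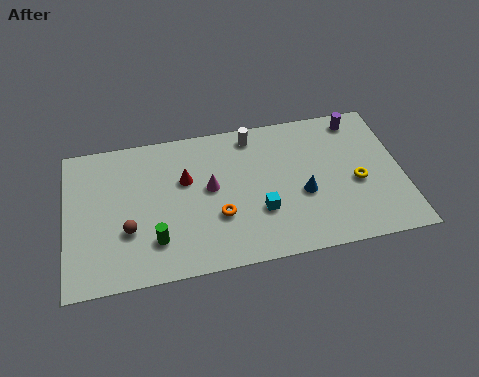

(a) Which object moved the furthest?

the magenta cone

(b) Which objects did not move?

the red cone and the blue cone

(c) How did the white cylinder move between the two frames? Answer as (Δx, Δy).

(-1.8, 1.3)

The white cylinder was at about (10.5, 6.0) and moved to about (8.7, 7.3).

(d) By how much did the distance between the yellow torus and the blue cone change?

+0.9

The distance was about 1.6 in the first image and 2.5 in the second, so they moved 0.9 units further apart.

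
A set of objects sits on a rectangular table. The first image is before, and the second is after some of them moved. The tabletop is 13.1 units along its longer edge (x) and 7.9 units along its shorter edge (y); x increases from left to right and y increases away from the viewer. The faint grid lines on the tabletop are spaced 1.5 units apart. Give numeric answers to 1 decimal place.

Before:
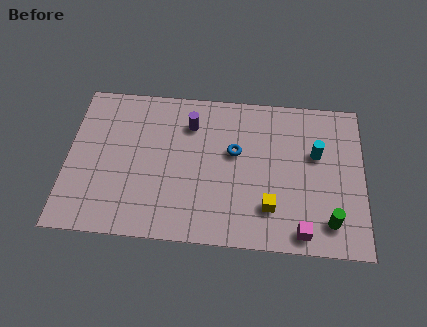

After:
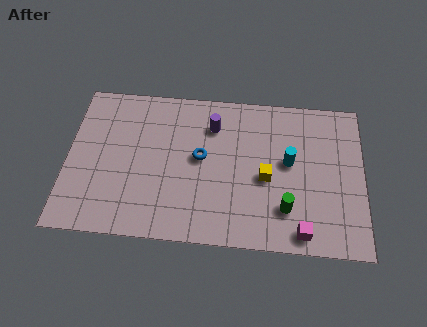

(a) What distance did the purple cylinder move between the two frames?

1.0

The purple cylinder was near (5.4, 6.0) before and (6.4, 6.0) after, so it travelled √(1.0² + 0.0²) ≈ 1.0 units.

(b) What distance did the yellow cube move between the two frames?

1.5

The yellow cube was near (9.0, 2.0) before and (8.8, 3.5) after, so it travelled √(0.2² + 1.5²) ≈ 1.5 units.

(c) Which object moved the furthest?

the green cylinder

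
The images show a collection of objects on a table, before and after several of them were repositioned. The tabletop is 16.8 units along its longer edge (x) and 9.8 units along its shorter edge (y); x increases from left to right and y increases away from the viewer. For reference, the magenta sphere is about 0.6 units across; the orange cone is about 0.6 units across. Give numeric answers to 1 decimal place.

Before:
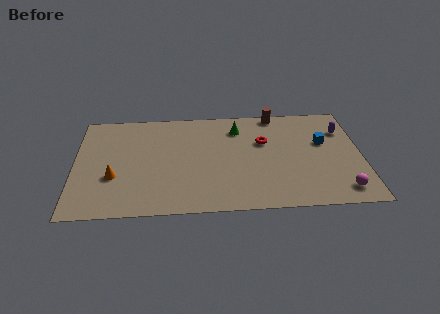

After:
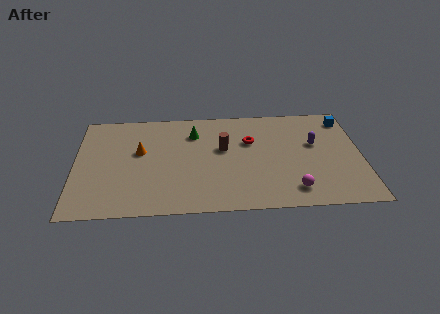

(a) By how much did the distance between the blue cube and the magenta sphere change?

+2.7

Before: roughly 4.6 units apart; after: 7.3. That's 2.7 units further apart.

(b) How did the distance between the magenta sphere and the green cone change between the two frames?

-0.5

The distance was about 8.6 in the first image and 8.1 in the second, so they moved 0.5 units closer together.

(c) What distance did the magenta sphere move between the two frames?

2.8

The magenta sphere was near (15.5, 1.5) before and (12.7, 1.7) after, so it travelled √(2.8² + 0.2²) ≈ 2.8 units.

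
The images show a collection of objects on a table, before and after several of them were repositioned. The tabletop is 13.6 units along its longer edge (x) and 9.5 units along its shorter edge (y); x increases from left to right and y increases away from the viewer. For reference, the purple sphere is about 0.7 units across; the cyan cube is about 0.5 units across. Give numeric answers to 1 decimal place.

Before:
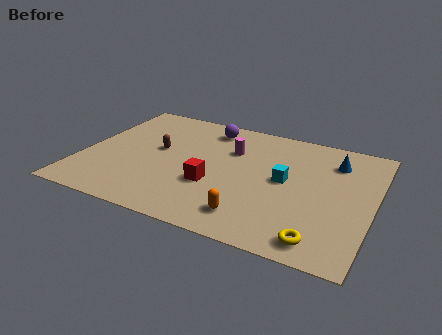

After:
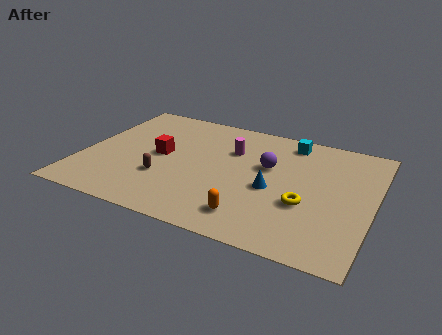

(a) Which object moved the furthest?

the blue cone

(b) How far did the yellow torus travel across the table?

2.5

The yellow torus moved from about (11.5, 1.2) to (10.6, 3.5), a distance of √(0.9² + 2.3²) ≈ 2.5.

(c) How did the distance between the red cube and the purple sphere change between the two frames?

+0.4

The distance was about 4.7 in the first image and 5.1 in the second, so they moved 0.4 units further apart.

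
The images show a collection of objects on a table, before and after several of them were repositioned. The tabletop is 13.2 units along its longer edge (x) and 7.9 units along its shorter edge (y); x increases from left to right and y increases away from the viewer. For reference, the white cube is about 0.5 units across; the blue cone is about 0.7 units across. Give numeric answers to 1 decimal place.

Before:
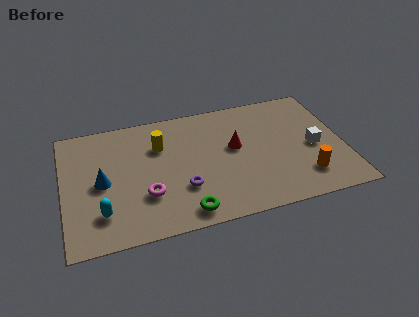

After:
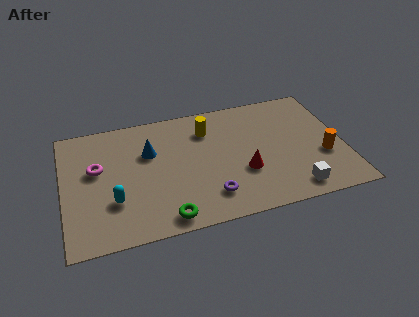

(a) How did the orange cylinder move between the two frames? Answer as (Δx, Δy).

(1.0, 1.1)

From the two frames, the orange cylinder sits at roughly (11.2, 1.8) before and (12.2, 2.9) after.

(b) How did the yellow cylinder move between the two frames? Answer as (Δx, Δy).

(2.3, 0.5)

The yellow cylinder started near (4.6, 5.5) and ended near (6.9, 6.0).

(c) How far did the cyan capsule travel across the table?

0.8

The cyan capsule moved from about (1.7, 1.9) to (2.3, 2.5), a distance of √(0.6² + 0.6²) ≈ 0.8.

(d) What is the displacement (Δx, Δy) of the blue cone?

(2.3, 1.4)

The blue cone was at about (1.8, 3.8) and moved to about (4.1, 5.2).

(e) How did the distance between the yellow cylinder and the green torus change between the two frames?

+1.0

Before: roughly 4.6 units apart; after: 5.6. That's 1.0 units further apart.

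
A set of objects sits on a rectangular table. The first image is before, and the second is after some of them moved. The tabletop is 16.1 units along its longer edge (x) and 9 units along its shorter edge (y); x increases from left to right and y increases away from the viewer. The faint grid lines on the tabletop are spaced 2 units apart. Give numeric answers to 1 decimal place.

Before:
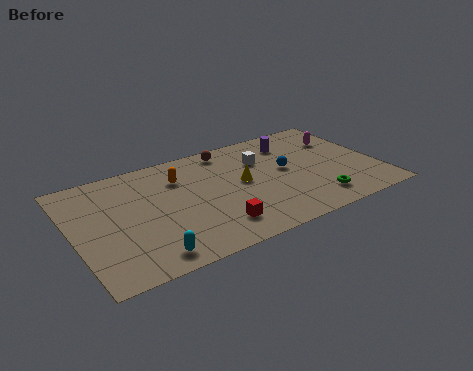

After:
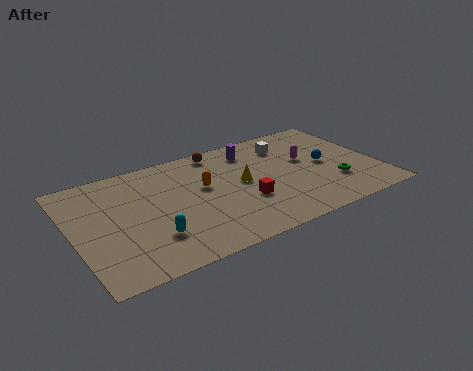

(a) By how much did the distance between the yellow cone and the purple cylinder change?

-1.2

They were about 3.9 units apart before and 2.7 after — 1.2 units closer together.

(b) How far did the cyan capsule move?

1.4

The cyan capsule was near (3.4, 1.2) before and (3.8, 2.5) after, so it travelled √(0.4² + 1.3²) ≈ 1.4 units.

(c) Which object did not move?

the yellow cone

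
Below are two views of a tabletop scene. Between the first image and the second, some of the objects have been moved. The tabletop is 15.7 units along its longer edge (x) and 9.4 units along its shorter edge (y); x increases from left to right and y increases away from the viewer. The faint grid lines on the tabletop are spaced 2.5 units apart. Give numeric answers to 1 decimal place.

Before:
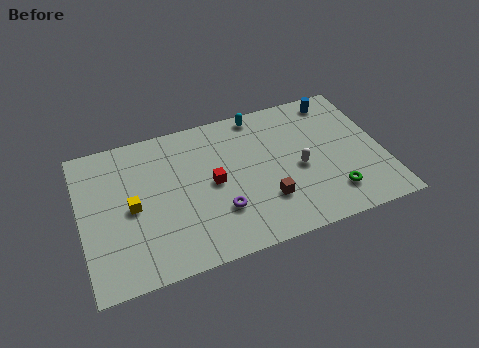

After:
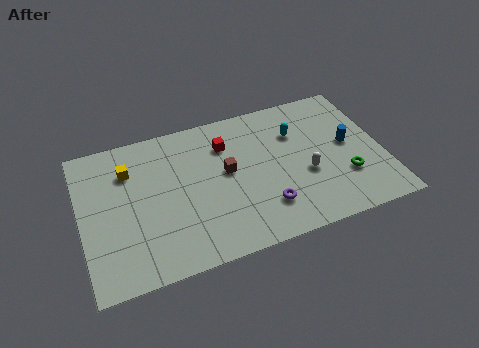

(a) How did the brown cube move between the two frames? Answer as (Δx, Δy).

(-1.8, 2.5)

The brown cube started near (9.4, 2.7) and ended near (7.6, 5.2).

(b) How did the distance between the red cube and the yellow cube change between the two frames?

+0.9

Before: roughly 4.2 units apart; after: 5.1. That's 0.9 units further apart.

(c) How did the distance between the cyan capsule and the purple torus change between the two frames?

-1.5

They were about 6.3 units apart before and 4.8 after — 1.5 units closer together.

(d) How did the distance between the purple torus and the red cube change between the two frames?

+3.1

The distance was about 1.9 in the first image and 5.0 in the second, so they moved 3.1 units further apart.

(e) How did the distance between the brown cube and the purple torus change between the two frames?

+1.0

Before: roughly 2.4 units apart; after: 3.4. That's 1.0 units further apart.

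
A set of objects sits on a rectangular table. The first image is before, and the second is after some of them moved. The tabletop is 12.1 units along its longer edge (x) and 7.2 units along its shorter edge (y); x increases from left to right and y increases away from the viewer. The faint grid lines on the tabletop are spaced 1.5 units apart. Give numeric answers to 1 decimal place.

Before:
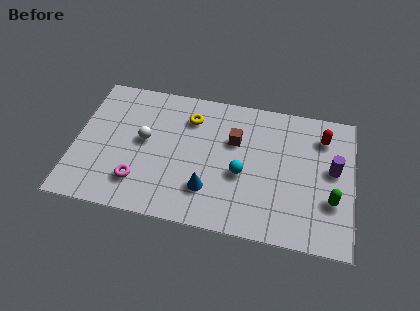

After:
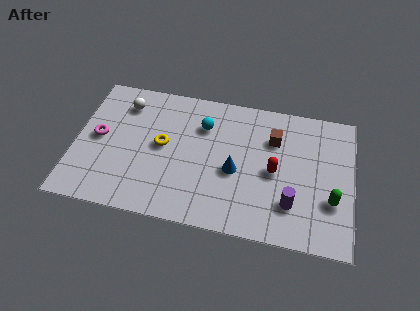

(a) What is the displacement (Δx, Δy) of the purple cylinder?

(-1.7, -2.1)

The purple cylinder started near (11.2, 4.0) and ended near (9.5, 1.9).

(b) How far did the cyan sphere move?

2.8

The cyan sphere moved from about (7.3, 3.0) to (5.5, 5.2), a distance of √(1.8² + 2.2²) ≈ 2.8.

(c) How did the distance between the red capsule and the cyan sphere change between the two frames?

-0.6

Before: roughly 4.3 units apart; after: 3.7. That's 0.6 units closer together.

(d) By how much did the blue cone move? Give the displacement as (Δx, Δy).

(1.1, 1.2)

From the two frames, the blue cone sits at roughly (5.9, 1.9) before and (7.0, 3.1) after.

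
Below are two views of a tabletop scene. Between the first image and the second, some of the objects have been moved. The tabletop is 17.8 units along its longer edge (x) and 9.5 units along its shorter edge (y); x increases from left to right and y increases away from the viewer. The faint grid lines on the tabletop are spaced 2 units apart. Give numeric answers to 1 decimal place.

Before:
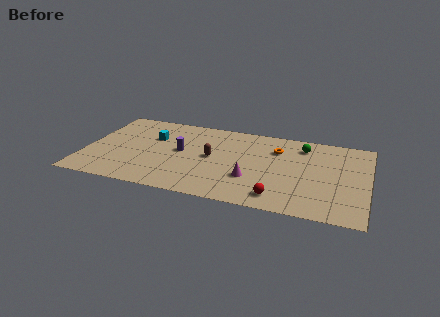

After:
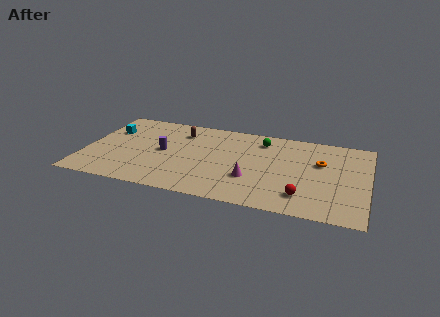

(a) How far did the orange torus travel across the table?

2.9

From (12.0, 6.9) to (14.8, 6.0), the orange torus covered √(2.8² + 0.9²) ≈ 2.9 units.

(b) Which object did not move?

the magenta cone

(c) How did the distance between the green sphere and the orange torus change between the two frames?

+2.4

They were about 1.8 units apart before and 4.2 after — 2.4 units further apart.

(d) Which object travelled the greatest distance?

the brown capsule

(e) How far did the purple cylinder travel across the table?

1.1

The purple cylinder was near (6.0, 5.1) before and (4.9, 4.8) after, so it travelled √(1.1² + 0.3²) ≈ 1.1 units.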